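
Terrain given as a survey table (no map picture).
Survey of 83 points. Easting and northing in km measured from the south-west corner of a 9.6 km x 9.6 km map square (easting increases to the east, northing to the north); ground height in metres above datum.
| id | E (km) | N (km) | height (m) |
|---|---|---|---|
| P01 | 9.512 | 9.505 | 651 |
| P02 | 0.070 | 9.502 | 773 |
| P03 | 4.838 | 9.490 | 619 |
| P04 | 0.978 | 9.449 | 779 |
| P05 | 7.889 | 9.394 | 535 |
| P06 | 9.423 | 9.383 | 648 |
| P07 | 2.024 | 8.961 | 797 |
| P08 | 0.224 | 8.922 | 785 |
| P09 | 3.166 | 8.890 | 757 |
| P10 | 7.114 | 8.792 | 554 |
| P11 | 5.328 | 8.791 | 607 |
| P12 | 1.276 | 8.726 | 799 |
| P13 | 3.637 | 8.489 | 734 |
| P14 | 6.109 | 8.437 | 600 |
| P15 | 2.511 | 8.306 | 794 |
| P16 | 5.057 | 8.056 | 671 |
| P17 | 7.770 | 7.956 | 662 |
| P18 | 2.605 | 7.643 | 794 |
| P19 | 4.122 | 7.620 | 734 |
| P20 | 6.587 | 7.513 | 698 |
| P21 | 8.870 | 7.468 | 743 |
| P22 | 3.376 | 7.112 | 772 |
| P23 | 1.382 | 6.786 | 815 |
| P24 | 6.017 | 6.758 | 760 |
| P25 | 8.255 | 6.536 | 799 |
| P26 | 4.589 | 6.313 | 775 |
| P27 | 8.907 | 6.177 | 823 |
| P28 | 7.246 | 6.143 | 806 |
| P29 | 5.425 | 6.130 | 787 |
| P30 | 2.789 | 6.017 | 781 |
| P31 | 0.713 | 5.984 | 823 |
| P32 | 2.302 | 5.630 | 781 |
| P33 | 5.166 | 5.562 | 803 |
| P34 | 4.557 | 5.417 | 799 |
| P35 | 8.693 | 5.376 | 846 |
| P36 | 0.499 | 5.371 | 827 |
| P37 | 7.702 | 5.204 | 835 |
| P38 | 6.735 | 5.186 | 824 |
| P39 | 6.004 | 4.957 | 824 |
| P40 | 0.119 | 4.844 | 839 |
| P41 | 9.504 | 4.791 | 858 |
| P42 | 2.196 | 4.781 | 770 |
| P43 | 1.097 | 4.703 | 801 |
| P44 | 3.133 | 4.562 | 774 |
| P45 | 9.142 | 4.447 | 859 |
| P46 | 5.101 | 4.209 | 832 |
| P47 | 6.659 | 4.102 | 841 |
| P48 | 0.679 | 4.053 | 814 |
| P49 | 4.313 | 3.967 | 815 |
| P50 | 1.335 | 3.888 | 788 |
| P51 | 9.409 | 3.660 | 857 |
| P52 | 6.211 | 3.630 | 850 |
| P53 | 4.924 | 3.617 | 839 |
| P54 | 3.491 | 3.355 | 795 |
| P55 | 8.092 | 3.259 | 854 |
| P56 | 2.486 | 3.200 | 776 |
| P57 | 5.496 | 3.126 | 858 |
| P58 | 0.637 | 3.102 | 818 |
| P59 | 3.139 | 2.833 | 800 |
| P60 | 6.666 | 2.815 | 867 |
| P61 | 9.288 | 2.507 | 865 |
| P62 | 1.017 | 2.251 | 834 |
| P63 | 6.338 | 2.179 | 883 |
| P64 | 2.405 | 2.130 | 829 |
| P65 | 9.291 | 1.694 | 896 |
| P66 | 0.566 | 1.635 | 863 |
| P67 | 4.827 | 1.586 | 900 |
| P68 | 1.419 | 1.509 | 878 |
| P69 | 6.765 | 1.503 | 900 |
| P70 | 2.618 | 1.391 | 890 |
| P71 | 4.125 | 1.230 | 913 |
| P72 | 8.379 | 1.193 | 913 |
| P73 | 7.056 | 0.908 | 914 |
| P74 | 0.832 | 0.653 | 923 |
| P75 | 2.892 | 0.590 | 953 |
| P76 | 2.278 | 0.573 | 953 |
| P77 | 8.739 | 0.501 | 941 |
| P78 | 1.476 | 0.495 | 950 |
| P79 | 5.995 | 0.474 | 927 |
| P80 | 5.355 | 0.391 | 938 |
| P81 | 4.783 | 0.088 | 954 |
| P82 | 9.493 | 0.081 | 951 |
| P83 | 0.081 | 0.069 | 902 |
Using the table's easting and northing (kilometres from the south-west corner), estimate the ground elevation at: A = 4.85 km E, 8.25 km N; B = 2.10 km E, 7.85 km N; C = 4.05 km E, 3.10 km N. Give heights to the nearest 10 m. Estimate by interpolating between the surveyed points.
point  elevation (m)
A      670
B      810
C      820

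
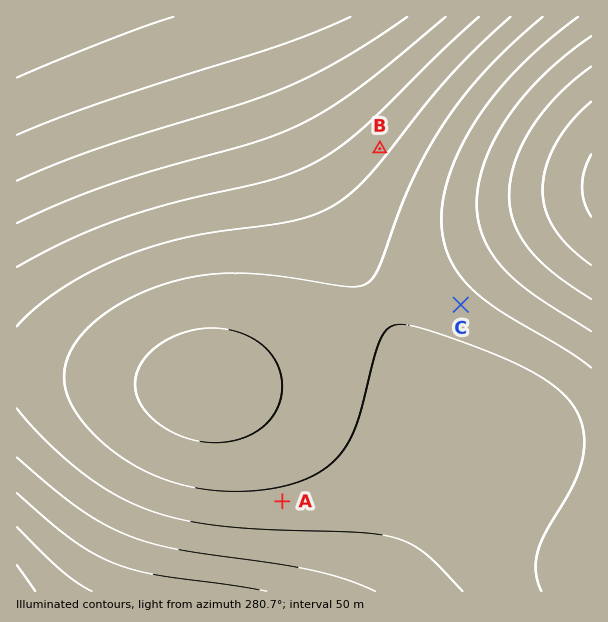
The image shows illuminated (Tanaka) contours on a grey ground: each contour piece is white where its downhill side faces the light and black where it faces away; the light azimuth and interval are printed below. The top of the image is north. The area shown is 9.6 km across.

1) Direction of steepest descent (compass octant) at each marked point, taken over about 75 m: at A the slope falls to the S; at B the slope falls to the NW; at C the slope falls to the SW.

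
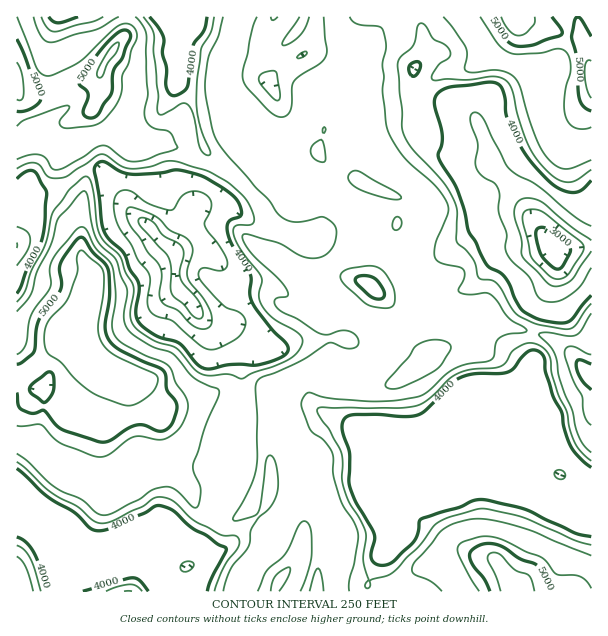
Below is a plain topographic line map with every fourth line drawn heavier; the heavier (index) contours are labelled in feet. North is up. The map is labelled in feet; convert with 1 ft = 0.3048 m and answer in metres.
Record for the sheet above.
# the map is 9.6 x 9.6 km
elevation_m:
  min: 900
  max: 1650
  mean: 1330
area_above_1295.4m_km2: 58.4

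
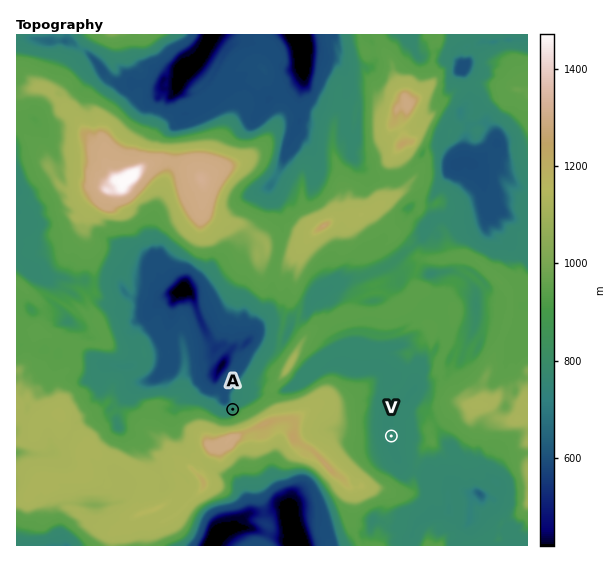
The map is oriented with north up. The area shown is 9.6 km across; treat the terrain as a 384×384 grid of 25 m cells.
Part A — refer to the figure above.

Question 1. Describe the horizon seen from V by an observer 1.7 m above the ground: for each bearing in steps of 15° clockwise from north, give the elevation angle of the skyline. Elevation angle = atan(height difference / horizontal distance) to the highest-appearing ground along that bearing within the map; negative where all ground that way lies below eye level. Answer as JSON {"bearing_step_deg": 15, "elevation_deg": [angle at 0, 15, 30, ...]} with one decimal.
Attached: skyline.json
{"bearing_step_deg": 15, "elevation_deg": [4.7, 4.6, 5.6, 7.8, 10.1, 13.6, 13.6, 12.8, 7.3, 1.9, 2.2, 9.3, 11.6, 18.5, 20.9, 21.0, 20.3, 18.8, 17.2, 17.6, 16.5, 13.1, 10.1, 5.0]}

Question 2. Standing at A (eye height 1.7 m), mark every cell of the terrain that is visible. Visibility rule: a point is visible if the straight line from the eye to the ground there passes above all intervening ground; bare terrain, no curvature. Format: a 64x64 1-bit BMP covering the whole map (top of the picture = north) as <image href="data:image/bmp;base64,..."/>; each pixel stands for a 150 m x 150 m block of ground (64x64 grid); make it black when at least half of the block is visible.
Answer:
<image width="64" height="64" href="data:image/bmp;base64,Qk0+AgAAAAAAAD4AAAAoAAAAQAAAAEAAAAABAAEAAAAAAAACAAATCwAAEwsAAAIAAAAAAAAA////AAAAAAAAAAAAAAAAAAAAAAAAAAAAAAAAAAAAAAAAAAAAAAAAAAAAAAAAAAAAAAAAAAAAAAAAAAAAAAAAAAAAAAAAAAAAAAAAAAAAAAAAAAAAAAAAAAAAAAAAAAAAAAAAAAAAAAAAAAAAAAAAAAAAAAAAAAAAAAAAIAAAAAAAAAHAAAAAAAAAAPAAAAAAAAAB0AAAAAAAAD8aAAAAAAAABg4AAAAAAAAEDwAAAAABgAQHQAAAAACAhAFAAAAAAPyEAAAAAAAA/IYAAAAAAAAMhgCAAAAAABgGAYAAAAAAHA6BgAAAAAAeH+HAAAAAAD/t9+AAAAAAf+H/wAAAAAB7wf8AAAAAAD/h/AAAAAAAP//wAAAAAAH//8JyAAAAAD//x3gAAAAAP/+FCAAAAAAf/4AEAAAAAN/8fAHAAAAA//sYAjAAAAD/0wAACAAAAD8EgAAAAAAAbwCAAAAAAAAP4AAAAAAAABeAQAAAAAAAA4AAAAAAAAABQCAAAAAAAAAgAAAAAAAAAAAAAAAAAAAAAAAAAAAAAAAAAAAAAAAAAAAAAAAAAAAAAAAAAAAAAAAAAAAAAAAAAAAAAAAAAAAAAAAAAAAAAAAAAAAAAAAAAAAAAAAAAAAAAAAAAAAAAAAAAAAAAAAAAAAAAAAAAAAAAAAAAAAAAAAAAAAAAAAAAAAAAAAAAA=="/>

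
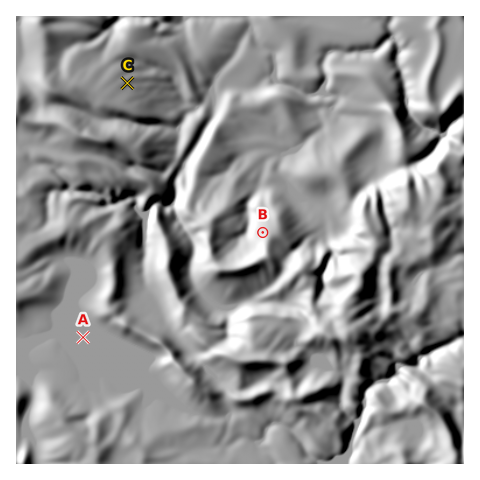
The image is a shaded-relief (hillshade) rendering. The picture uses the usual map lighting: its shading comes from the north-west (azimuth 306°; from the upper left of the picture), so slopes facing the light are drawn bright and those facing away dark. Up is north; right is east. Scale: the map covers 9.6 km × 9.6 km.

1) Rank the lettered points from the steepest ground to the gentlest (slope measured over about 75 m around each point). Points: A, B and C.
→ B C A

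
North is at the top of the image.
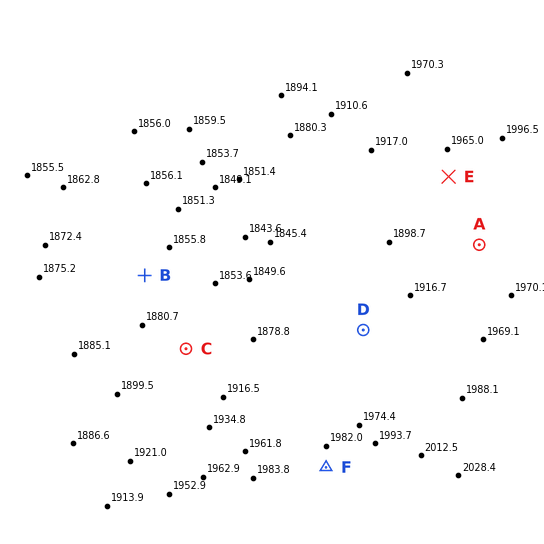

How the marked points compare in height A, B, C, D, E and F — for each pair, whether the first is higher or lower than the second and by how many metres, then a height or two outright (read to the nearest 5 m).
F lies higher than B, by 135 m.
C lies lower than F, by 115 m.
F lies higher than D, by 95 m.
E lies higher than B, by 90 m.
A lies higher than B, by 90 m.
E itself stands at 1955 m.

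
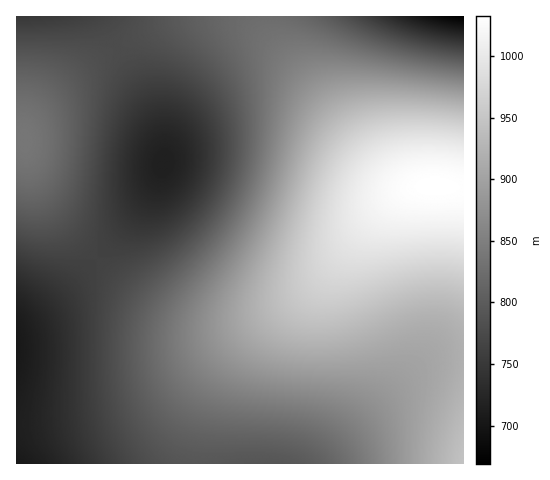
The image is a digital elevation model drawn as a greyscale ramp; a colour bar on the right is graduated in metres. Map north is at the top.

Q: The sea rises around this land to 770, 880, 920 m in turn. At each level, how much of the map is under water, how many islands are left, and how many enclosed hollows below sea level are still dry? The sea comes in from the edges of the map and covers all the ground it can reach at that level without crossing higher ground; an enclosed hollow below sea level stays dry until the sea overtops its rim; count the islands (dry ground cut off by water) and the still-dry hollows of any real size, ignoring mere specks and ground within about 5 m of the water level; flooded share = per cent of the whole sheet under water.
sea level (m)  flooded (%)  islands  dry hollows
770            21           0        0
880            66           0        0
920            78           0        0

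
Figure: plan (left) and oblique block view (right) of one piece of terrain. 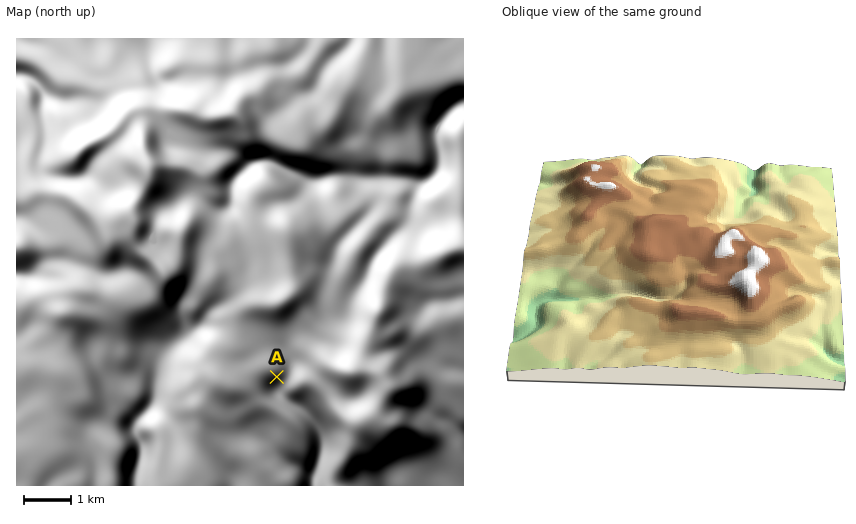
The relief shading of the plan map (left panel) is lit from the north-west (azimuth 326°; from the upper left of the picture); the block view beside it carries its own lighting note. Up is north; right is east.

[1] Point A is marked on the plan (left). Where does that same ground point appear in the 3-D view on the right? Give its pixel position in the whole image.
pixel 660 194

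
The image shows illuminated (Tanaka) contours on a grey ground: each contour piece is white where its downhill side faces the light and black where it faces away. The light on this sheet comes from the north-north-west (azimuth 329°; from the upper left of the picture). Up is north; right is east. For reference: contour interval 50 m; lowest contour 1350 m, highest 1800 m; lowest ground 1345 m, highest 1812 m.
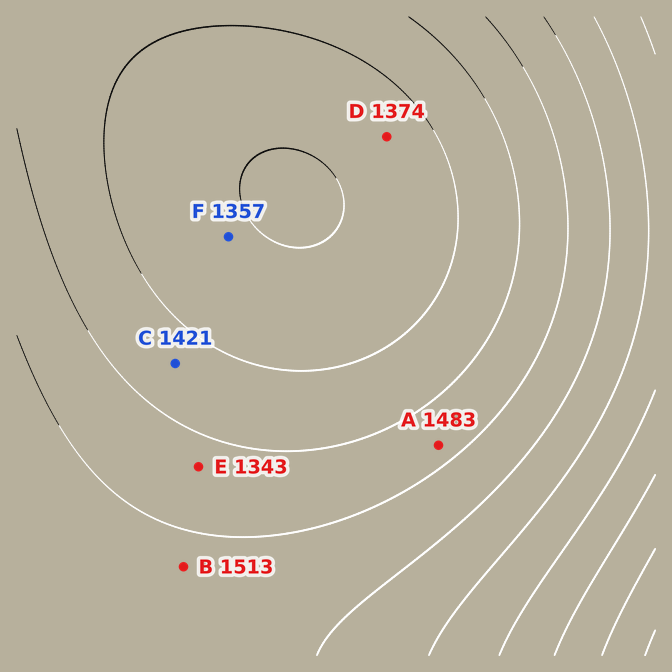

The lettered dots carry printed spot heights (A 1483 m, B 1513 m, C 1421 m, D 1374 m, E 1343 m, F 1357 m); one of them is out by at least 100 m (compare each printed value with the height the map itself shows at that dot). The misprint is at E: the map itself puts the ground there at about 1468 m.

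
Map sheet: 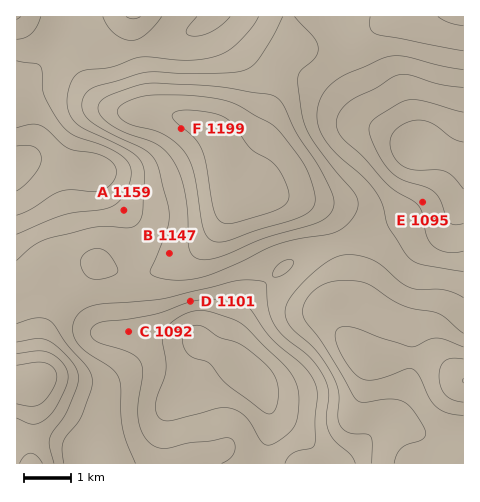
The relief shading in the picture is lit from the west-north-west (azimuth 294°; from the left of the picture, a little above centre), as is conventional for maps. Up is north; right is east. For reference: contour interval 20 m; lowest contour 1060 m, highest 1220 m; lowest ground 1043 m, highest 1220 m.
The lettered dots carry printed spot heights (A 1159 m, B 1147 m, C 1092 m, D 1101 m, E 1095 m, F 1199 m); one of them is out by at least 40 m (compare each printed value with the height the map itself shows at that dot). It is A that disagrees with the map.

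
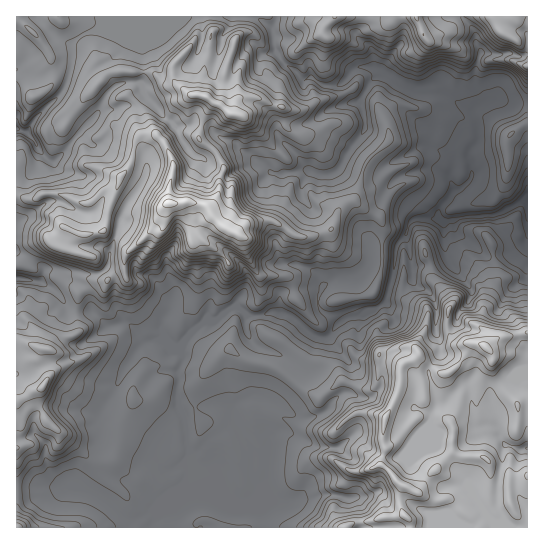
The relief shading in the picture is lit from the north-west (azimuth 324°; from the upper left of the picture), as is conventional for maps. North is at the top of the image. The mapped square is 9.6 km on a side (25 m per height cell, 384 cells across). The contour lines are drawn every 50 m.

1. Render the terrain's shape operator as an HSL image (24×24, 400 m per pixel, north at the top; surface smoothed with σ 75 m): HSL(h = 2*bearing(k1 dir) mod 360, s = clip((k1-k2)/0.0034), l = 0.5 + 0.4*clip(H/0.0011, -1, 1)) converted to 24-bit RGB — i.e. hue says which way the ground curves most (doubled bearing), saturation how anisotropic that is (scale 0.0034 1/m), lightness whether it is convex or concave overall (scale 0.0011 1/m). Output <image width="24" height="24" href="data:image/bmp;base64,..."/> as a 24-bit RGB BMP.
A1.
<image width="24" height="24" href="data:image/bmp;base64,Qk32BgAAAAAAADYAAAAoAAAAGAAAABgAAAABABgAAAAAAMAGAAATCwAAEwsAAAAAAAAAAAAA8avTWTvKsW7MtnO2klqOg4hwdn2AcoOGepmCbXGck2qXeWyLX4uTN5SykszltLbyolvu5E7RvO1pZTdUdoVsc5SCf1l9a7RVtaw4ZWVScnNee11UjYBoiZJ+dn5/e398fX94f3t6g4F8e31/gWNoP11KoLAeNy4LHygLmVwW9I5yW7HKYZilf2Z7S1GVv4lnqLdDZXJESF1CgY5rgZZ1b4p9fnaEeYR8gH19fnp+hoh/d3Z/eGKQo1yZbzZjwbT/2sH4v//paSh21oShS2iBalpVLsyil7LW17fjvB3QTrl+S7CooH+OcXODcXl9fop9hm9ueH99fYqAeHd/XXB/VGOvhv8/ZRAdrIsy6KtFQmljXodJ12GkfLDbeDbCeYQXlSwnhfHaxtTwSTh7kHJ9j3x5a3p1bXyGnnmCeY2KgHF/gHp2aH96NDeP4NT3GM3oIipH8OumYlaaVF92xdGDQGREcjNs14vQsleFZ+snQyQiUHRsXGKDrImEe5CHTl5+i5xxgXVub3yCfoOOgmJ/cU8+DE0O73WqMm7v+s/OSGWBTpqUsZRydmeFWFF0jsJyo1rL9MXDRXZ5ZIiHQWNxu66Qo3yqTUCRsJSHbn1te31mbWNUg1ZkcsO+0ofTIMCZkxs158U5Wmq2p0x0XpNDg1lcSpFfbpNiYHdJ6709lmHOT6aYR3RlUJdlgZhwRz+Eso6YpHWRcoCnjqfLd7G/Y2yKXrWnmzWDviuWYNSs3pSXIrbW7ZHOWi1lt+N9PnFjgJnMzN/tzRyrGr/xt3bOUICBhX5jdEtgZZuTupnBcce1hy1AecykZL+/aSotXrvTGrfnobbp9dbiRRR3w1zWzczz7sTpYESVlrlOhWxKw1ma3C3GcHMvg1ZGWIB4p3yCP3pGOnZAzCmIbuBvlj04bw4JI9hQNWwfJqBMWFITY1If0QChAP8Gv+yeSmvIr4Tru29mnGqtrDI3aR08qIc0kMJNRHtqUmF1q3hfkI01EEob47pLHxV3wfHOqB3PqX3lUuIJBjpBY820fwDf8P/MAI96KKhDd5BOmJYAcRcdjJ9QsCeq33Pv1/vQTh5zSh42r8FI1hoxDjxD2fu7Sa3ntKBTKVElb3I30Kd0ADiGpZ4ccPVjubQhixo90o+AI4N97VbEXRwVLeAnz/zgABNq/1ZAVK82WQ+dyKhkQ/OF4QA4E9kTMCAMd0IcgodOX8WGRoSNAHO/0R+nwvqaNRhCVbJht8o9ZzhaKxfC2NjzgprU8DN2AZeZ86Hv+NPdACgz8efNwRm51fbkTSnNLh/M0+H4n5voXbGZTTlbuOk+AZy07qaqWTaRsUHQu+u0PEmDDSYVkdFPw41sZ0kz60IgGi499srIGyLfQ62bqerVpuLMt373o87wSTZTwltWy0OCR7CzxtmZCV48Qy0Li58UTIsBUFgA40TmkZrzY9X/eYTgsXzY5ZiUCCkwi9XQzun9mqnu35OzjLg3IRQivopqNCyHhLjE36nUrHG2wlR2Q3d+ZpmwJKWjupTV6JLECFQQP4AyRGwwfCYnR5ov66vfekLUFDQ2+/+vFyEw7eBXujZ+RiJXhYQiWGciPUQWeFI2yJNmSlyy4ctyUUyVfVStO3d2yU17iy/jfq3RZg0TKIRdlsRsRi0x4ohqIUhY0P+TTgorp/eZQBElY002a9ynlTZ6m8yeEEdI5rDDxrFDPNNycUeJepRzSkd9x1dS2zBIMwAO6MjSS9BrMXWHU1udo6LW0vnvQgQ82/aYMAMKu4w4WtuSRRl6edOyvIXEZ7e9DC488fLUck+XZlN4doeIRVB4hM7T8LDxA2f/BF4t5aS2IGRESoIzY8A/UQkPvS0+hmsomN331u31rCXeq9z3iXj1E486ybUtQRGg1OKzjUXRdIy/fHKMYHiDPYE/jpUvZq3byGbqG3uD7snWEoh2qpUtai16neTX0ej6oiuyl85mlGvRuL5dGSpb8R4A4zzxDNyusWhCRiYRa2cvglVMdYFWWGBJuDwZYXxftK9pJ0ttrbuApILogpbpMVzZ6cqSfnU0xT03q9VbKHB/oxAtOAkR5OqtDC4UX0QZRhMc0p1yNU4igXUxEN/Uzh3Purr7fEldhNSKOjtve61ugW9SalhEMFw62d0870voD5DJ9teqHoouRBWH527R6N+oVIjJaR14KcJg1z3U1Nr3qPPfGAQ2rVcgAOYsbNuknSh+cb6RXYJwf3p4f39/fn9/OWVNWZscnf8B/30LvRWGSCyFU7em7s26gh7RV3Hi4snkNc7/U8lTx3CUSQGB2PPkmj+x"/>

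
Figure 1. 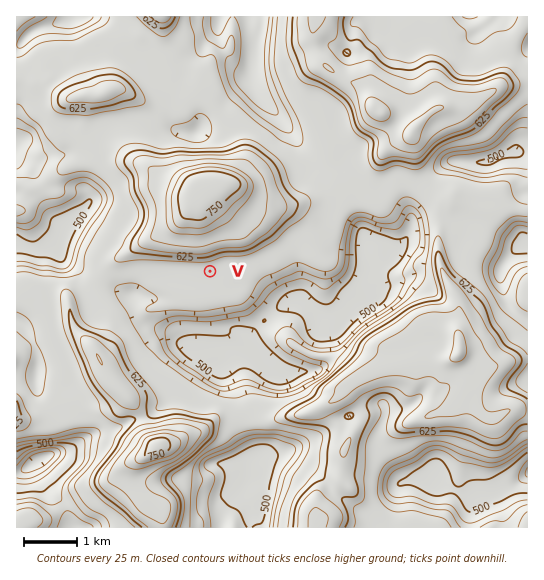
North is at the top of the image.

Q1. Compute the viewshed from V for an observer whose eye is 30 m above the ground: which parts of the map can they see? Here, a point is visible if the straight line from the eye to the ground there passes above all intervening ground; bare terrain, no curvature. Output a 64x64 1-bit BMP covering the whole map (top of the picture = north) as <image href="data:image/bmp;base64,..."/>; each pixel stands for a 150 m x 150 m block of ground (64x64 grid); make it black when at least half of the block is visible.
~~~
<image width="64" height="64" href="data:image/bmp;base64,Qk0+AgAAAAAAAD4AAAAoAAAAQAAAAEAAAAABAAEAAAAAAAACAAATCwAAEwsAAAIAAAAAAAAA////AAAAAAAAAAAA+AAAAAAAAAB4AAAAAAAAAH8AAAAAAAAAfwAAAAAAAAA+AAAAAAAAABwAAAAAAAAAAAAAAAAAAAAAAAAAAAgAAAAAAAAABgAAAAAAAAACcAAAAAAAAAP8AAAAAAAAAf+AAAAAAAAA//+AAAAAAAD///gAAAAAAf///gAAAAAD////AAAAAAf///8AAAAAD/+//8AAAAAf/gAD4AAAAB/4AAHwAAAAP+AAB/gCAAA/4AB/+AMAAH/AAHD+AwAA/4AAIH8CAAH/AAAAf8AAAf4AAAA/4AAB/+IAAB/+AAP8P/AAD/4AA/g/+AAH/gDzfP/8AgD8AHA///wGAHwAAB///44AOAAAB////gA4AAAB///+ABgAAAAAeP8AGAAAAAAAHwAYAAAABwAPABgAAAABgAGAGAAAAAAAAIwf8AAAAAAAPD5wAAAAAAAOPgAAAAAAAAP+AAAAAAAAAPAAAAAAAAAAYAAAAAAAAAAgAAAAAAAAAAAAAAAAAAAAAAAAAAAAAAAAAAAAAAAAAAAAAAAAAAAAAAAAAAAAAAAAAAAAAAAAAAAAAAAAAAAAAAAAAAAAAAAAAAAAAAAAAAAAAAAAAAAAAAAAAAAAAAAAAAAAAAAAAAAAAAAAAAAAAAAAAAAAAAAAAAAAAAAAAAAAAAAAAAAAAAAAAAAAAAAAAA=="/>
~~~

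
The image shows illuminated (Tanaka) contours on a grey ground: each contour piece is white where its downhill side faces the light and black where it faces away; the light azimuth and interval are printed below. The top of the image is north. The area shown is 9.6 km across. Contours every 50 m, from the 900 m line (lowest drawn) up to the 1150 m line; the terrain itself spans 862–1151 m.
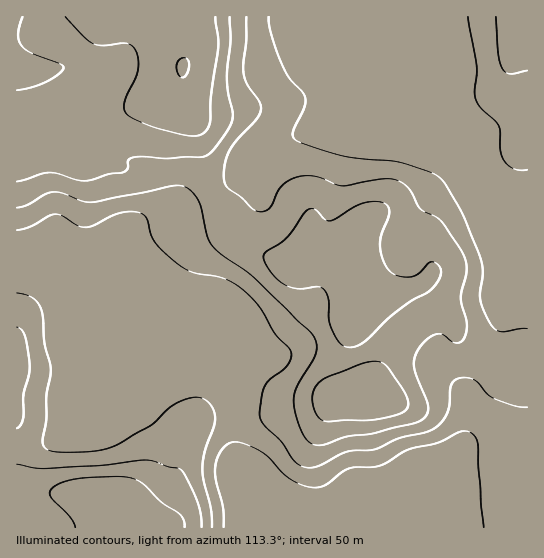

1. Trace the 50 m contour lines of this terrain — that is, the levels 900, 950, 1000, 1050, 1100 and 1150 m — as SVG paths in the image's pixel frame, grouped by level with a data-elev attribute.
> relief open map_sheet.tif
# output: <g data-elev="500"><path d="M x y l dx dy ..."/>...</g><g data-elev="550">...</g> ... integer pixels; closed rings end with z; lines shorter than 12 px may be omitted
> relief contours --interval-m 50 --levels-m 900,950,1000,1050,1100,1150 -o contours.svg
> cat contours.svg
<g data-elev="900"><path d="M224 527l-1-20-7-26-1-12 5-16 5-7 5-3 11 0 16 6 10 7 15 17 9 7 14 6 12 2 9-3 22-16 33-4 26-15 30-7 21-11 7-1 8 3 5 9 3 60 3 24"/></g><g data-elev="950"><path d="M212 527l-1-18-7-28-2-14 2-14 10-26 1-10-4-11-8-7-10-2-16 6-9 6-18 17-30 17-13 6-16 2-28 1-12-1-7-4-1-8 3-20 1-25 4-24-6-27-3-29-3-9-5-6-7-4-10-2"/><path d="M527 329l-26 3-6-3-5-6-7-13-3-11 3-28-3-14-19-46-15-26-7-8-9-5-28-9-59-7-37-11-12-6-1-8 11-22 1-11-3-7-13-14-7-12-11-30-2-18"/><path d="M17 230l13-3 24-13 7 1 16 10 9 2 8-2 24-11 11-2 9 0 5 3 3 3 5 17 5 8 23 22 15 8 31 6 18 11 15 15 16 28 17 18 0 7-4 7-17 14-5 7-3 9-2 20 4 10 17 16 12 18 10 8 7 1 7-1 29-15 28-2 25-12 24-5 10-4 7-6 6-8 3-9 2-20 3-5 5-3 8 0 7 2 13 14 9 5 19 7 12 1"/><path d="M468 17l9 49-2 25 1 10 5 7 14 13 4 5 2 25 4 11 9 7 7 1 6 0"/></g><g data-elev="1000"><path d="M202 527l-1-13-4-15-12-25-7-6-9-1-15-6-8-1-44 5-56 3-12 0-17-4"/><path d="M17 428l4-3 2-7 0-23 7-28-5-30-3-7-5-3"/><path d="M17 208l10-3 18-11 8-2 9 1 20 8 9 1 80-16 8-1 7 2 7 6 6 9 8 35 7 10 8 8 32 23 56 53 5 7 2 8-2 9-17 30-4 13 0 11 3 12 5 12 6 8 6 4 9 0 22-8 29-4 40-10 9-4 5-6 0-7-13-35 0-13 7-14 12-9 8-1 9 7 6 2 4-1 4-5 2-14-6-25 6-28-3-15-22-33-6-5-15-8-12-21-6-5-8-3-14-1-39 7-27-10-17 1-8 3-7 5-5 6-8 16-8 5-9-3-12-12-14-10-3-5 0-8 4-20 8-13 20-22 5-9-1-8-13-17-3-11-1-11 3-24 0-22"/><path d="M496 17l2 36 4 16 4 4 4 1 17-3"/></g><g data-elev="1050"><path d="M185 527l-1-6-3-6-20-13-19-19-11-5-14-2-44 3-13 4-8 6-2 4 1 4 19 20 5 10"/><path d="M323 421l46-1 21-3 9-3 7-4 2-4 0-5-5-11-17-25-8-3-12 0-39 15-10 8-4 9 0 10 4 11z"/><path d="M348 347l7 0 8-5 32-30 16-11 18-10 8-8 4-8 0-5-2-4-6-4-4 1-11 11-7 3-13-1-9-6-7-12-2-13 1-10 7-17 1-8-2-5-6-3-10 0-10 2-31 17-5-2-10-9-6-1-6 5-17 24-20 13-2 4 1 7 5 9 7 8 8 6 13 4 20-2 6 3 4 9 1 19 3 11 7 14 4 3z"/><path d="M17 182l25-8 8-1 8 1 20 6 11 0 20-6 16-2 3-5 0-6 6-4 11 0 21 1 33-1 10-3 17-21 7-15-6-37 4-40-1-24"/></g><g data-elev="1100"><path d="M17 90l15-3 14-5 13-8 5-7-5-4-28-10-9-7-3-5-1-7 5-17"/><path d="M65 17l19 20 9 6 10 3 23-3 5 2 4 5 3 8 0 11-2 9-12 24 0 8 3 5 8 4 19 8 27 7 13 2 5-1 6-3 5-10 1-27 7-49-3-29"/></g><g data-elev="1150"><path d="M180 77l5 0 4-8 0-8-4-3-6 2-2 4 0 7z"/></g>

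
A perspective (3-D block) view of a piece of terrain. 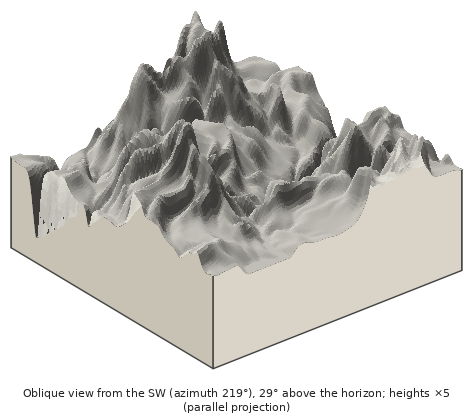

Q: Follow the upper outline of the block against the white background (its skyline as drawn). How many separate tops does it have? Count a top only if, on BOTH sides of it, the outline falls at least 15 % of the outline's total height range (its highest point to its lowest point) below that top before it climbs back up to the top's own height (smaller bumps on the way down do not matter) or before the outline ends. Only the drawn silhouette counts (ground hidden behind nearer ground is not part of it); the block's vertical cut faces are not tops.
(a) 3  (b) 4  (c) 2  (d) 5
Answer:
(c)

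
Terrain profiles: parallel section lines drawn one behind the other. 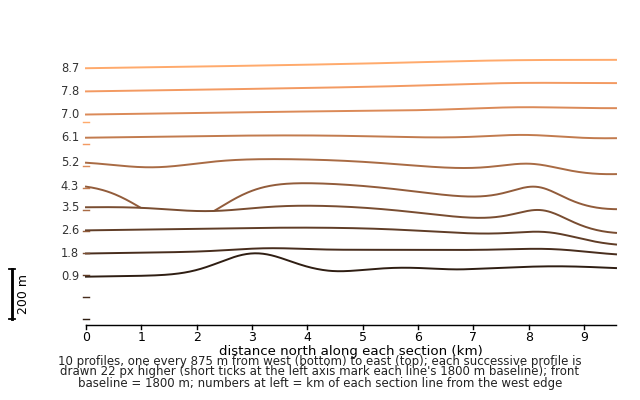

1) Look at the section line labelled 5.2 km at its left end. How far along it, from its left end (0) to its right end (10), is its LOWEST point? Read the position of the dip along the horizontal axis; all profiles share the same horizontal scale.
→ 10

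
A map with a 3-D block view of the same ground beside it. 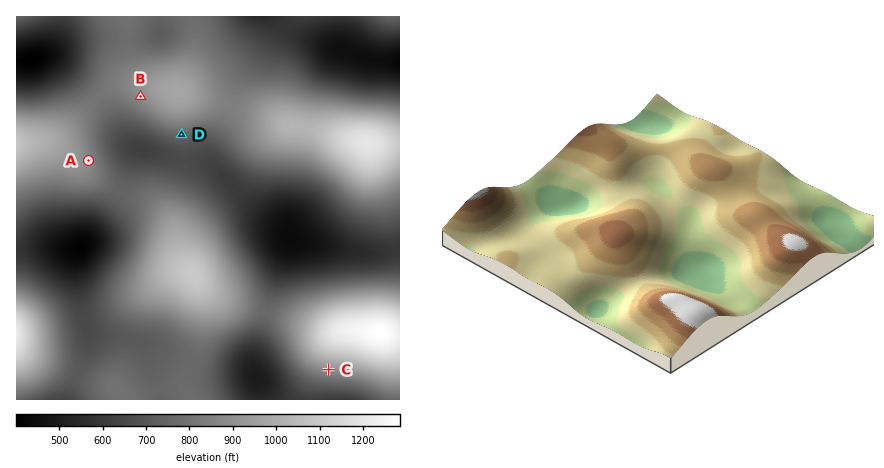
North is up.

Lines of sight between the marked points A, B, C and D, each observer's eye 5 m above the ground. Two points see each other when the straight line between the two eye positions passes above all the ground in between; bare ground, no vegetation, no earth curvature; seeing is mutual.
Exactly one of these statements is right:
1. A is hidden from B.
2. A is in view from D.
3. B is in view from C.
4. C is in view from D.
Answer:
2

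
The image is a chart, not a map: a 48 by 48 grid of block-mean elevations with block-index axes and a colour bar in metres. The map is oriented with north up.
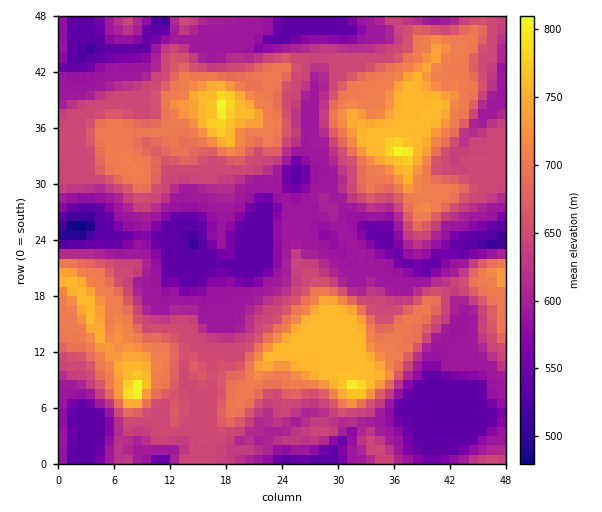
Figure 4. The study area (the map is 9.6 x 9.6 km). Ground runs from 480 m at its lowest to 815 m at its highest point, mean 635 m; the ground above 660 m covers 29.9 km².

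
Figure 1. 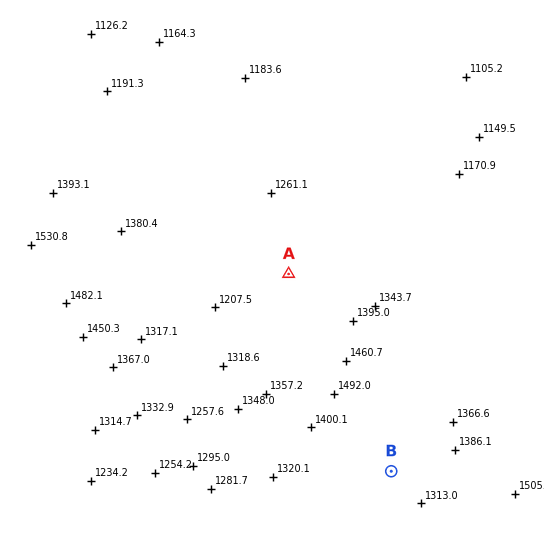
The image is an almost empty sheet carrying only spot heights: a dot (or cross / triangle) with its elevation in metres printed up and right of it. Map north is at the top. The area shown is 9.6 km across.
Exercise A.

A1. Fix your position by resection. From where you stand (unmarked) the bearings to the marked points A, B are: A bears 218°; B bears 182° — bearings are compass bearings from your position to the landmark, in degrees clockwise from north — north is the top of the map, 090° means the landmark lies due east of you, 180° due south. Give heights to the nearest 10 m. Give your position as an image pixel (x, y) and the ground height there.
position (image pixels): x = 403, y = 127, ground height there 1190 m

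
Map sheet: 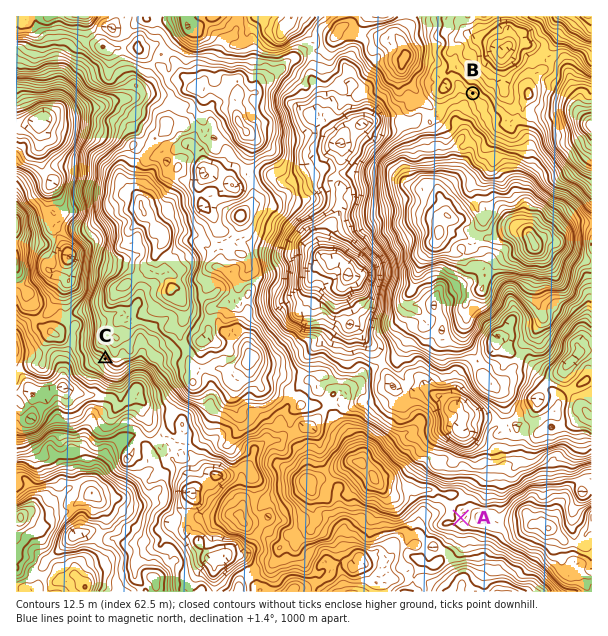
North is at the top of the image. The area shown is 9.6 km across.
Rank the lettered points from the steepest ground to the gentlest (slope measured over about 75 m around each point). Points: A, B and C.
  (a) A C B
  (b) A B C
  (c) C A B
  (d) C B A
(d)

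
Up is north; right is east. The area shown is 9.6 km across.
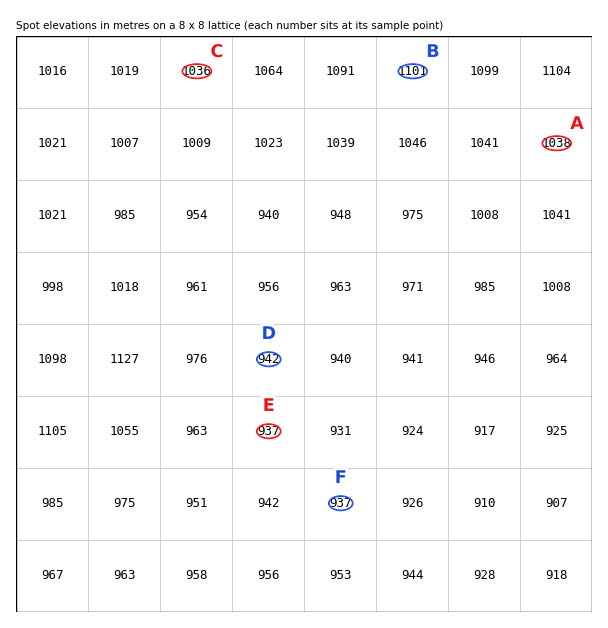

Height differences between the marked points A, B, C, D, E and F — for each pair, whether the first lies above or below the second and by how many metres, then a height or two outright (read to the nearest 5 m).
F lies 165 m below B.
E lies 165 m below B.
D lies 160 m below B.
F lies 105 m below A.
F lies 100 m below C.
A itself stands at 1040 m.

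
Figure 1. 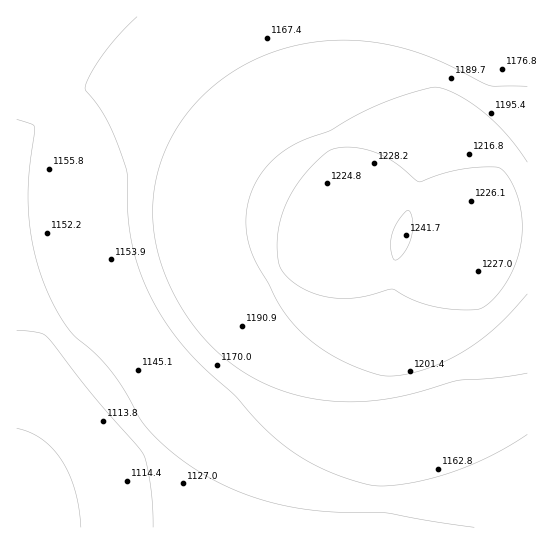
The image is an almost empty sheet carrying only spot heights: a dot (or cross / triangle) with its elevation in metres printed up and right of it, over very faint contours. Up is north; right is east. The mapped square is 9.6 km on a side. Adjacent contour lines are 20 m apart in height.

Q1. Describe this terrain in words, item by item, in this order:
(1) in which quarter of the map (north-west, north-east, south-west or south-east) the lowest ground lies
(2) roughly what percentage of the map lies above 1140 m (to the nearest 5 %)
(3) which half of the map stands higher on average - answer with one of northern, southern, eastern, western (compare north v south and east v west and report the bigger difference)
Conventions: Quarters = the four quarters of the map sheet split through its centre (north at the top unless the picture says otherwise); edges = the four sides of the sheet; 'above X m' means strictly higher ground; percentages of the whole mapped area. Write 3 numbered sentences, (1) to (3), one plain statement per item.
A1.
(1) Look to the south-west quarter for the lowest ground.
(2) About 85 % of the map lies above 1140 m.
(3) Taken as a whole, the eastern half is higher than the western.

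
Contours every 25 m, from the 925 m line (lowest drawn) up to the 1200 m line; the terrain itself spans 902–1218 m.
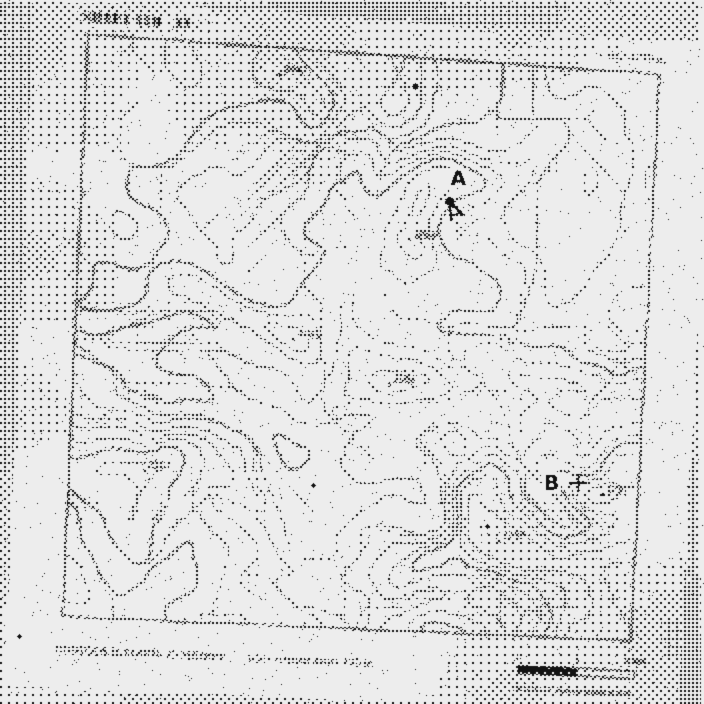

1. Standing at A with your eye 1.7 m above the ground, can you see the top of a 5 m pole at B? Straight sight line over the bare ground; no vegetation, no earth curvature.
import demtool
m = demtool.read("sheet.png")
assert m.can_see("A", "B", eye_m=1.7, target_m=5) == True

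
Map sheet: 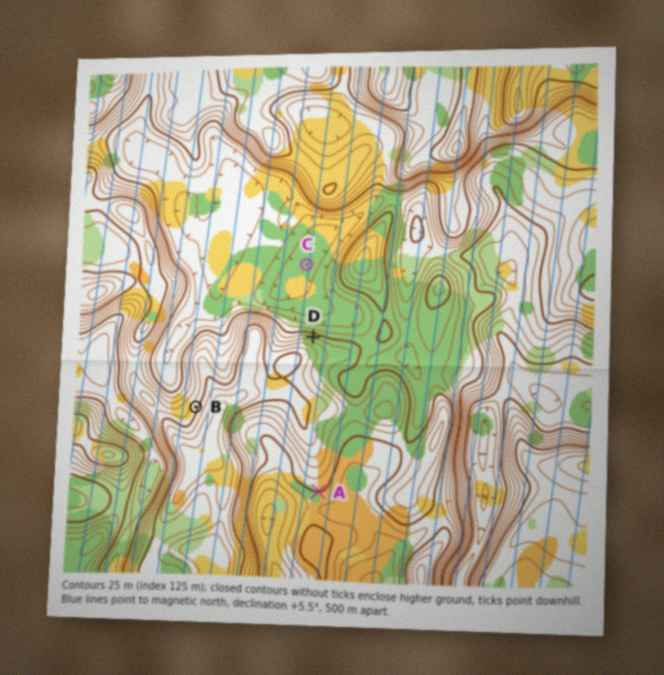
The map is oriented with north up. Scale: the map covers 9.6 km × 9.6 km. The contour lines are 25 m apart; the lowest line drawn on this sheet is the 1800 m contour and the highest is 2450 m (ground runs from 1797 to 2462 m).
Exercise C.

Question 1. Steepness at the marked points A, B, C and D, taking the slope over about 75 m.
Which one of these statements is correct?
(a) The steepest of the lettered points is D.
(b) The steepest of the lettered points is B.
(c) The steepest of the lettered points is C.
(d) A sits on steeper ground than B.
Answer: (a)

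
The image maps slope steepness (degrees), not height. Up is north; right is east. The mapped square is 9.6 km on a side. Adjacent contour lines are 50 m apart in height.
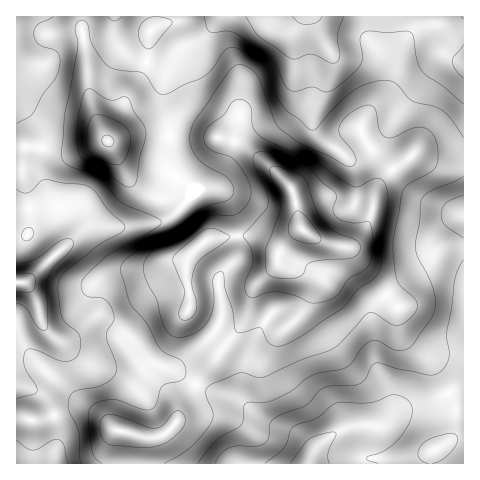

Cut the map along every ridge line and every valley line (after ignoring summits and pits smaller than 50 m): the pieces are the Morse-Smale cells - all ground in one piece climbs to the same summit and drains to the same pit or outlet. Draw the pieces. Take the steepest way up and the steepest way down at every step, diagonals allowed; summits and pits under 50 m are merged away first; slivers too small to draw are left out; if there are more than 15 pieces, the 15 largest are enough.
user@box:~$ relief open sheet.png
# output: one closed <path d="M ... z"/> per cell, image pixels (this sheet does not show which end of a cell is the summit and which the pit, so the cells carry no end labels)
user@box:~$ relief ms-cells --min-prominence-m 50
<path d="M178 135l-9 1-1 32 5 8 17 11 0 9-7 10 16 17 6 9 2 8 41-5 32 11 12-10-14 17-2 13-21 20-13 39-46 59 8 5 37 12 22 19 38 17 11 12-3 15 154 0 1-296-25-3-22-10-5 0-23 17-8 9-7 14-1 13-7 20-12 17-11 2-22-6-20-13-10-40-25-25-21-16-8-5-17-5z"/><path d="M413 16l-256 0-1 8-7 10-2 27 14 3 16-9-10 19-4 17 1 14 5 15 0 14 51 3 22 7 24 19 25 25 9 36 5 8 16 9 28 6 9-6 9-16 6-17 1-13 11-23-1-6-17-22-7-15 6-13 20-22 7-13 8-33 12-20z"/><path d="M36 147l-20 0 0 134 9 2 7 9 12 35 8 9 11 4 12-6 17-15 13 0 22 17 21 24 26 11 21 14 47-60 13-39 21-20 2-13 10-12-8 5-4 0-14-7-14-4-41 5-2-8-6-9-17-17-9 10-14 6-33 5-36 0-7 4-15 14 4-10-1-7-7-15-13-16-8-15-5-15 2-19z"/><path d="M21 282l-5 1 1 103 9 1 13 6 11 12 4 11 19-7 12 0 16 7 15 14 27 7 18-1 13-10 10-23 12-18-2-1-20-13-26-11-21-24-25-18-10 1-25 20-6 1-6-2-9-8-4-8-3-13-7-17z"/><path d="M463 16l-49 1-1 11-12 20-8 33-7 13-20 22-6 13 7 15 17 22 1 6-3 8 7-8 23-17 5 0 27 11 20 1z"/><path d="M196 385l-12 18-8 20-12 12-6 2-15 0-25-6-5 16 0 16 195 1 2-2 2-13-11-12-38-17-22-19-37-12z"/><path d="M108 141l-37 10-31-3-2 16 1 9 12 24 16 21 5 14-2 10 13-11 12-5 31 1 33-5 14-6 10-10-10-7-16-1-21-12-10-12z"/><path d="M83 37l-19 6-18 20-5 2-25-1 0 38 21 22 5 13 0 11 29 3 36-11-8-15-8-23z"/><path d="M113 21l-1 6-6 5-22 6 7 64 8 23 9 16 19-44 14-20 6-14-18-7-7-6-8-15z"/><path d="M159 134l-23 0-28 7 18 33 10 12 21 12 16 1 10 6 7-9 0-9-21-15 0-36z"/><path d="M85 409l-12 0-19 7 4 19-4 29 59-1 1-23 5-9-7-3-15-14z"/><path d="M174 57l-13 7-14-2-6 15-18 27-14 30 0 7 27-7 33 0 0-14-5-15-1-14 2-14z"/><path d="M82 16l-65 0-1 47 15 3 10-1 5-2 18-20 19-6z"/><path d="M155 16l-72 0-1 19 3 2 19-3 8-7 1-6 1 14 8 15 14 9 10 3 3-28 7-10z"/><path d="M54 416l-12 4-26-1 1 45 36-1 5-28z"/>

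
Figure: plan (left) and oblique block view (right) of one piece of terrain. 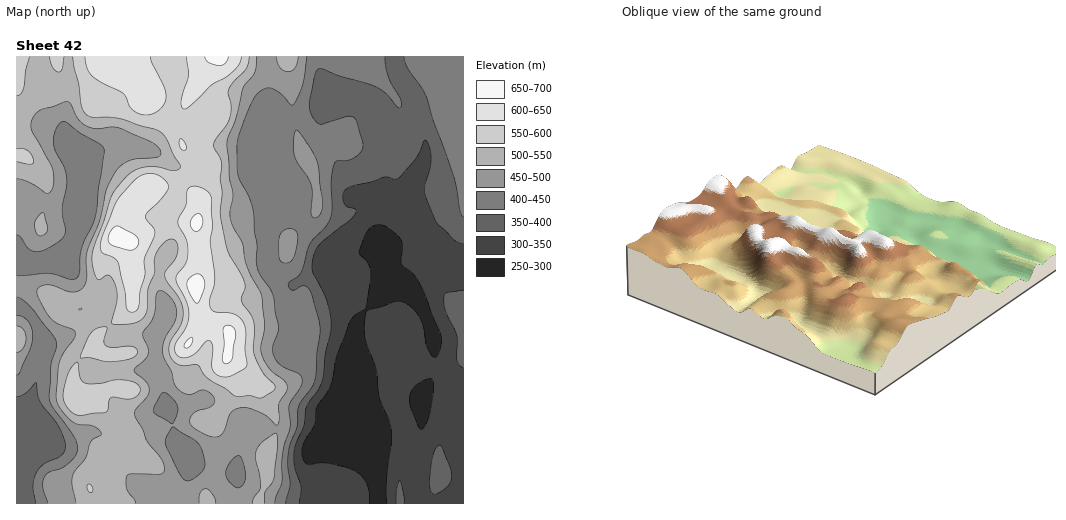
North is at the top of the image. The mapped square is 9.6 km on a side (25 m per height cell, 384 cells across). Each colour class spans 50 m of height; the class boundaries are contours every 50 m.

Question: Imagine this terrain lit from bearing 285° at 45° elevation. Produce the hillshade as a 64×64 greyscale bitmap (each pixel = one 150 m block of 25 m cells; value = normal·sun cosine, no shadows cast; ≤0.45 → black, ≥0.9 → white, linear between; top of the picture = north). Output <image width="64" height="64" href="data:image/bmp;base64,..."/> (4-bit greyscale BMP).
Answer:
<image width="64" height="64" href="data:image/bmp;base64,Qk12CAAAAAAAAHYAAAAoAAAAQAAAAEAAAAABAAQAAAAAAAAIAAATCwAAEwsAABAAAAAAAAAAAAAAABEREQAiIiIAMzMzAERERABVVVUAZmZmAHd3dwCIiIgAmZmZAKqqqgC7u7sAzMzMAN3d3QDu7u4A////AKrMuavLmHd3d3eIiKy4Znm8pTM0V4mZmHZovbd5qXeIq8y5m8uYd3d3iIiIq7hmebynMzRXiZmYdmi9p3qph3ir3bmry5d3d3eIiIiruHeJrLhCI0eJmZh2aL2nerqHd6vduqzLl3eId4iHZ5u5d4mrylISR5mZmId5zad6u4d3q83KvMuYeIiIh3ZWirqHiazKUQFHmZmYh3nNp3rLl3eavMu83Kh4iZmHVFeKuoeJrMlAAUeZmYiIic23esuXeJmru8zduYiaqYZUV5q6l3is2jAAN5mZiIiJvbd5u5d4mZmrzN3KiJqYdlVomrqXeKzbUAAmiZmYiIm8uHm7l3iZmZvMzMqZqodmVniaqpdnm9tyAAWImZmImby4ebuXiJmZm8y7upqphmZmeZqph2eKvJUAA2iJmZmZrLh4u6iImZmrzKmZmql2d2aKqph1VomrpyACV4iZmZmruHirqYiZmavLl4mZmHZ4eJu7qXVWeaqnMQFGeImZmauoeKupiImavMuXZ4h3ZmeJrMuqllV4mpYyEkZ4iZmaqph4m6mYiJvNy5dnd3dlVnmruqqpdniYdDIRNniJmZqqiIiaqph4q97cqHZnd1Q1aKqpmqqXeIdUMhElaIiZqqmHiJqqmGec3uyph3iYYyNpqpiJqqiIh2QzIRNXiJmrqYeImqqYVovv7JiZmal0NHq6h4mZmIiYdTRCEUZ4mauph4iaqplVe97riJmaqXVFm8uHiZh3eIdlVmQRNXiZq6mHiImqmVV63uuHiZmIdmesypmrqGZnZVZ3djEleJmrqYiIiaupVWre25d4iHZlV6y5ibzJZVVDRoiGMSRomaupiIiJq6pEWt7sqIiId1RGvLhWnNt1QyNXiYdCNGiaqqmIiIiruiJIzu26mZmYdDa+2lNr24UyI1eJl0I0Z5qqmIiIiKvLESe83cuoiJmGR8/9hEnMhTETV4mXQjRXmqqYiIiIq8shJ6u7zLh3iYZXz/62WLuVIRNXiJhTNFeaupiId4iryzJIqqq8yod3dlet/9loq5UyI0Z4mFM0Vpq6mIh3iau7VWm6mZqqmYdlRYvv63iqhkMzRniYZEVWiqqZiHeJq7t3m7qYiImrqWQjat/8iJqGVERGeZhUVmaJqpmYiIq7upmsypmXZ6zLhCJZz/x2iYdlVEZ5mFRmZniZmZiIm7u6qry6mal2jNyUElnO61Roh2ZURXmXVWd3d4mZmImru6qqu6mJqpd73ZQSas3aQ1iHZlRFeZdVeId3eJmZiau6qqq7qImsuHrdlBN6zdlCR4dlVFZ5l1V4iHd4mZmZq6mZqqqYiL3ait2UE4vdymNHh1RFZniHVoiIh3iJmZq6mZmaqpiJvuqKzJUkjN3KdFeGQ0Z3dmVWiZiHeImZmrqYiZmpmJrO64rMljSLzMqFV3UzV4h2Q0aJmYh4mZmaqYiJmZiIms/rmbuWNHrNy4ZmZTRomYYxJYmZmIiZmaqpiJmph3eKz/2pmYUzWc3bhlZlRGial0EUeJiIiJmZqqmJmaqWVni+/8mYdTJHvdt1VWVVaJqXQhNoiHiImZmqqZmZu6dVV53/+5h1Q0acynVVVVVompdUI1eHd4iZmaqpmZm7qGVWi//9qHdmVpvJZERVZniamHZDRndmeJmZmqqZqaqpdVaK7/6nd3d4m8lTM0VmeJqZiGQ1d2Z4mZmaupqqqql1VnnP/6d4iImsymMjRnZ4mZmZhTRndmeIiJq6qqqqqXVWec//yHd4iKvLcyJGdniJmZqWM2iHd3iImruqq6qpdVZ4vv/Zd3d4msuEIkZmeImZqpYzaIiId3iau6qrmqqFVni9/+yXdneKu4UzRWZ4iZmalzNYiIiIiJq7maqZqYVFeK3u7bl2Z4mqhlM0V4iZmZqWM1eIiIiImruZqpmZdUV4rO7d25dniZmHZDRniJmZmpY0Z3iIiYeKy6mqiZhlRXis3d3cqHeJmIh0JGiJmZmahkVnd3eIh4rMqaqIh1RWeKvMzMy5iJqZmXMUeImZmamFVnd3d4iGeby6qoh2VFZ4q8u7u6maqpmZcxN4mZmaqXVXiId3eIdnrLqqmHVFZ4mru6qqmqvKh4lzJHiZmaqoZWiIiHd4h2acuqqYZEVniZqqqqmavMp2eGQ0eJmZqqhmeJiIh3iYZpu6qodlVniJmZmZmZq8ymZ4ZDR4iZmql2eJmIiIiJh2m7qqh2ZmeJmYiJmZmau5ZohjJGiJmaqGaJmYiIiJmHabupl3ZmZ5qod3iZiImqhnmXMSV4mZqXZ4mZiIiJmYZ6u5mWZnZoq6l2eImIiKqGeagwFHiJmpdniZmYiImZhoq6mZZmdmisuYd4iYd3iZdoulEDaImZhmeZmZiIiZl2i7qZl2d3Z6zKmImamGaJl2eacxNXiZmFV4mZmYiZmXabupiXZ4h3nMqZmZqpdnmYdniFM1eJmYVGiZmZmZmYd5u6mIZniYebypmZmql2eKmGVnZDVomZhUWImZmZmZh4q6mYh2eJmIvKmZmaqHZ5qpdVVURWeJl1NXiZmZmZh3m7qYiXd4mYi7qZmZmYZ4maqXVDNEZ5mHQ0eJmYmIdnmrqYiZiIiZiby6mZiIdniZq6h1MiNXmYdDV5mZiIdmirqYiZmIiZmJvLqZmId3iJmrqYdCIkiqljJYmZmZhlabuYiJmYiJmYm8ypiId3eImbu5h1MROKuWMliZmZl1Rqy5iImZ"/>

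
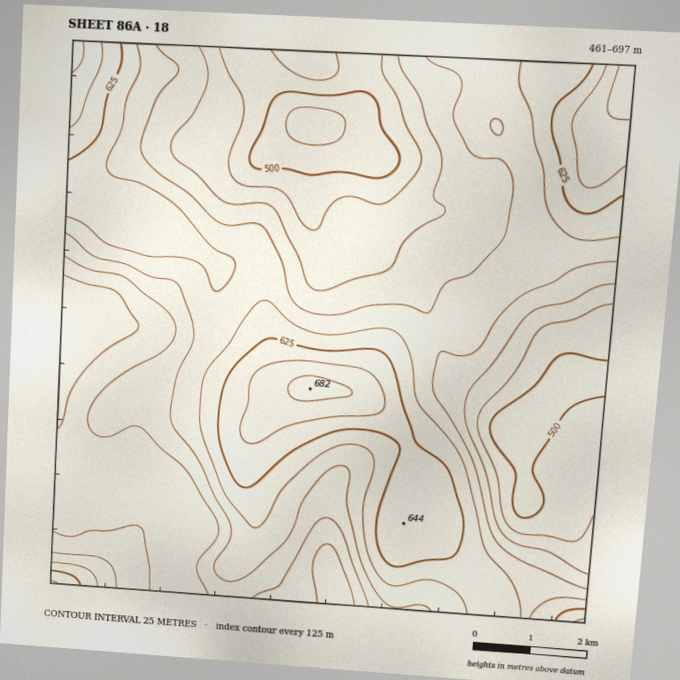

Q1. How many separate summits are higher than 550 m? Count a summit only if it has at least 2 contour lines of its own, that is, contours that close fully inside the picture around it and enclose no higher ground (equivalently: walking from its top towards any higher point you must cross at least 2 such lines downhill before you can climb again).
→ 1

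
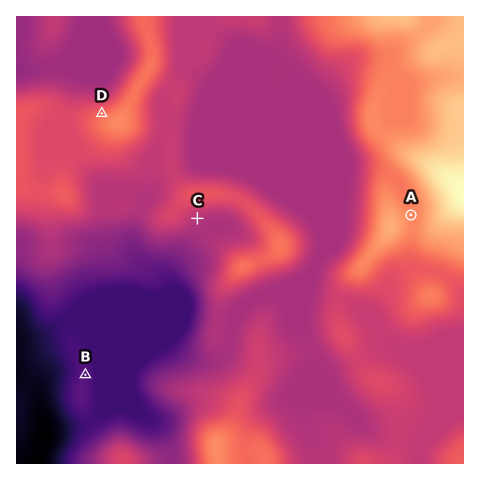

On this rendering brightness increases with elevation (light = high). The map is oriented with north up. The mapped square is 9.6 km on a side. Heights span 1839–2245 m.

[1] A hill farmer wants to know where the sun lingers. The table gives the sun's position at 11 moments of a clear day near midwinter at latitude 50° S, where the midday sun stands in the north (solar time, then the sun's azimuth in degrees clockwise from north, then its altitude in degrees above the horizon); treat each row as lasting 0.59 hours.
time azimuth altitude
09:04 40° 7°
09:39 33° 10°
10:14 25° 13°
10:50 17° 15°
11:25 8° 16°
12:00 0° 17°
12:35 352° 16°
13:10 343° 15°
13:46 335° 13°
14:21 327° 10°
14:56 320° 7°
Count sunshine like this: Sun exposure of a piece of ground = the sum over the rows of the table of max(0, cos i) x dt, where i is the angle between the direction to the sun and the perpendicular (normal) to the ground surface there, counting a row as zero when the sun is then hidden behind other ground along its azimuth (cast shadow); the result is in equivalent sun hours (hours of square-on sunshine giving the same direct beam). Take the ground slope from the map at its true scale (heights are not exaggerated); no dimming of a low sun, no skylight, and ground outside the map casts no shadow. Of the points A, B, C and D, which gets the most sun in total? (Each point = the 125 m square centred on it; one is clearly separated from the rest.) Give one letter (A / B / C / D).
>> D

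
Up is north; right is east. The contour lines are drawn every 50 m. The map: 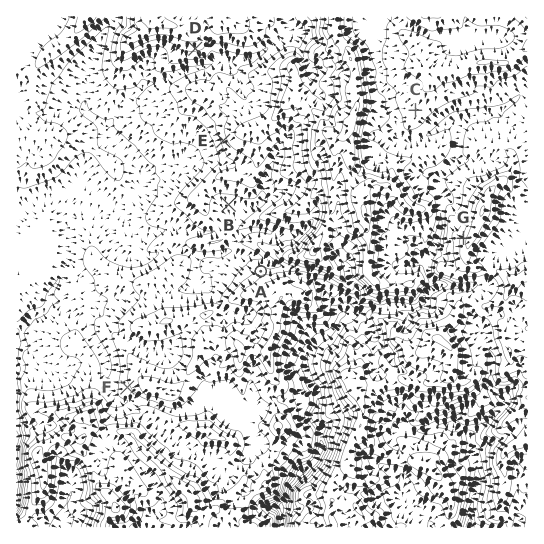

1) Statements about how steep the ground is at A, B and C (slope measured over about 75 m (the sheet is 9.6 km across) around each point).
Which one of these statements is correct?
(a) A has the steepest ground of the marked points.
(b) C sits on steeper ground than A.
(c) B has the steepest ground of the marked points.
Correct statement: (a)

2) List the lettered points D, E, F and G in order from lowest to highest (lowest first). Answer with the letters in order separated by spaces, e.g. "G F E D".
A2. F E D G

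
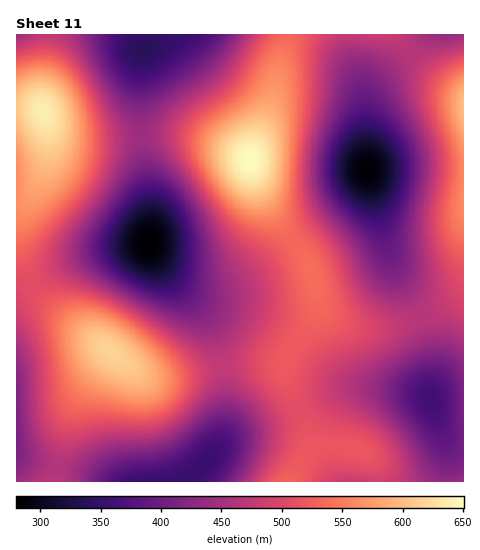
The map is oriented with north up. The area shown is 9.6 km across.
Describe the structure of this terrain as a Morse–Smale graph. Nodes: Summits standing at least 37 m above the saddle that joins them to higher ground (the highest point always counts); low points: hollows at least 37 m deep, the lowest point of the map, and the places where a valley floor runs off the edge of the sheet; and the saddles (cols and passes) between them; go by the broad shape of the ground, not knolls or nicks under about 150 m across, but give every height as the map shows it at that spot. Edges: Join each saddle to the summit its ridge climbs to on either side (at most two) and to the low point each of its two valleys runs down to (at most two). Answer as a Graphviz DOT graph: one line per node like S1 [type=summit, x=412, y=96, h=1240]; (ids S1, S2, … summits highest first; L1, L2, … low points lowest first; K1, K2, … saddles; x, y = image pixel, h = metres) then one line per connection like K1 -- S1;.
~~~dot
graph terrain {
  S1 [type=summit, x=250, y=161, h=651];
  S2 [type=summit, x=43, y=112, h=639];
  S3 [type=summit, x=111, y=352, h=617];
  S4 [type=summit, x=463, y=107, h=602];
  L1 [type=low, x=148, y=243, h=280];
  L2 [type=low, x=367, y=170, h=283];
  L3 [type=low, x=143, y=50, h=338];
  L4 [type=low, x=150, y=481, h=349];
  L5 [type=low, x=431, y=400, h=359];
  L6 [type=low, x=17, y=444, h=409];
  K1 [type=saddle, x=293, y=241, h=533];
  K2 [type=saddle, x=293, y=345, h=521];
  K3 [type=saddle, x=33, y=285, h=507];
  K4 [type=saddle, x=222, y=367, h=475];
  K5 [type=saddle, x=420, y=317, h=467];
  K6 [type=saddle, x=410, y=51, h=465];
  K7 [type=saddle, x=57, y=467, h=462];
  K8 [type=saddle, x=141, y=136, h=443];
  K1 -- S1;
  K1 -- L1;
  K1 -- L2;
  K2 -- S1;
  K2 -- L1;
  K2 -- L5;
  K3 -- S2;
  K3 -- S3;
  K3 -- L1;
  K3 -- L6;
  K4 -- S1;
  K4 -- S3;
  K4 -- L1;
  K4 -- L4;
  K5 -- S1;
  K5 -- S4;
  K5 -- L2;
  K5 -- L5;
  K6 -- S1;
  K6 -- S4;
  K6 -- L2;
  K7 -- S3;
  K7 -- L4;
  K7 -- L6;
  K8 -- S1;
  K8 -- S2;
  K8 -- L1;
  K8 -- L3;
}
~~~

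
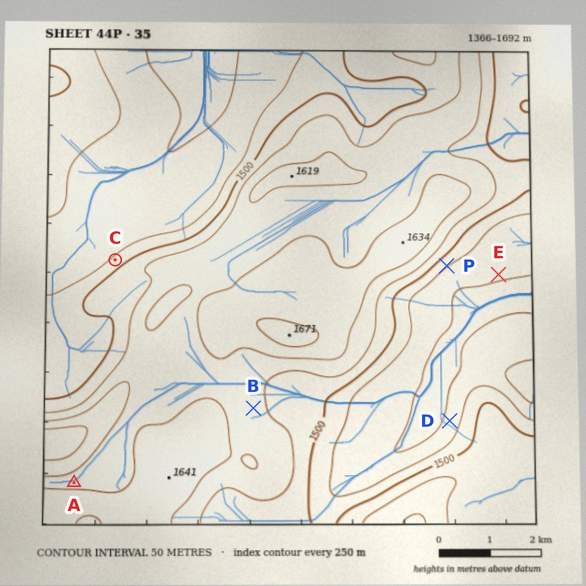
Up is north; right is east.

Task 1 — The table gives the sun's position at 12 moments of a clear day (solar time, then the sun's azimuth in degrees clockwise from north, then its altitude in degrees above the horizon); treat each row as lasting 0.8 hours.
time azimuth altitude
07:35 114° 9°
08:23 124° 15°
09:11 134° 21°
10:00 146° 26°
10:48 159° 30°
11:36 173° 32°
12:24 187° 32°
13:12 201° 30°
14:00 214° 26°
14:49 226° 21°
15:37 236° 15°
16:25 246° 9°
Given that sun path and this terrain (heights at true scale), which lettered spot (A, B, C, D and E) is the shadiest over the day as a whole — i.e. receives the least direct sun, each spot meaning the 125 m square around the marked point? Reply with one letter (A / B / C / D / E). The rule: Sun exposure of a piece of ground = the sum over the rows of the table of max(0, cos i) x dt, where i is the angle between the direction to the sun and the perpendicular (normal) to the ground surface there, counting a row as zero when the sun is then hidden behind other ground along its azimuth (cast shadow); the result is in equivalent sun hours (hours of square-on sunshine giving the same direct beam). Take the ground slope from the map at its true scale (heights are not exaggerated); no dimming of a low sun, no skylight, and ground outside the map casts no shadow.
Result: C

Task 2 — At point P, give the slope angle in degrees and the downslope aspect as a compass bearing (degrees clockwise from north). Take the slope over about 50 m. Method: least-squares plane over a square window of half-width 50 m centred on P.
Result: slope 12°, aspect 143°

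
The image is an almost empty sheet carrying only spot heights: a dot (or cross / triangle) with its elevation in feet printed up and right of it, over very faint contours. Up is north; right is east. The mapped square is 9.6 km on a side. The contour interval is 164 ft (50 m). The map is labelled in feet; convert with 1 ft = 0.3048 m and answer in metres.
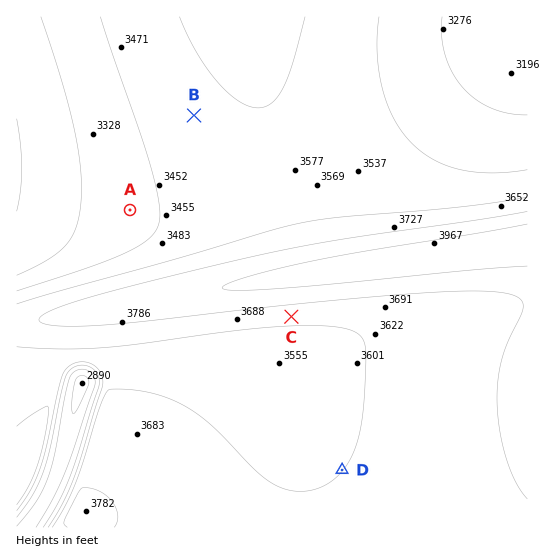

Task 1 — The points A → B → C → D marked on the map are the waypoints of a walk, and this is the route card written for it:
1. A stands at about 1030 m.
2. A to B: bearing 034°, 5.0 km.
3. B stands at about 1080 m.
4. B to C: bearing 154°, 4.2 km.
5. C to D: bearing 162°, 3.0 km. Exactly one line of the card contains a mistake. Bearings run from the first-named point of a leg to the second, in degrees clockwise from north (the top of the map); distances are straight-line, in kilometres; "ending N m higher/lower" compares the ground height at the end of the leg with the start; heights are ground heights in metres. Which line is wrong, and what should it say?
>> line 2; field distance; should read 2.1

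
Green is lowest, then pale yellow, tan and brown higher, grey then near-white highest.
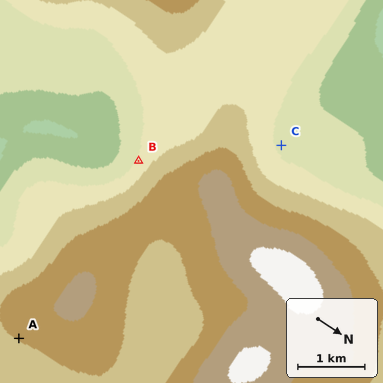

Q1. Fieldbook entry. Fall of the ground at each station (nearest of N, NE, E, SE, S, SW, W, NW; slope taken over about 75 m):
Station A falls E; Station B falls S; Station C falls NW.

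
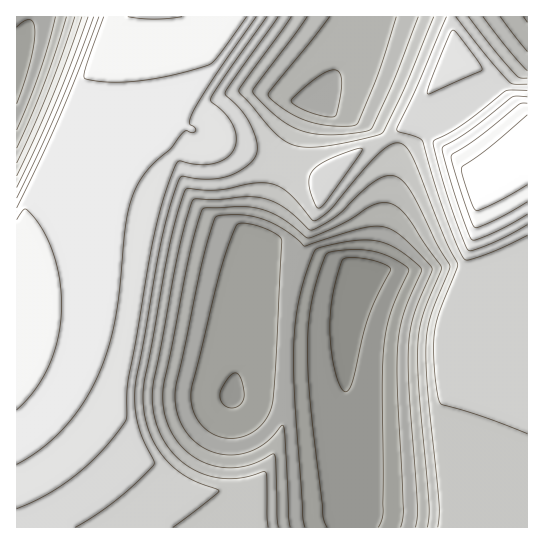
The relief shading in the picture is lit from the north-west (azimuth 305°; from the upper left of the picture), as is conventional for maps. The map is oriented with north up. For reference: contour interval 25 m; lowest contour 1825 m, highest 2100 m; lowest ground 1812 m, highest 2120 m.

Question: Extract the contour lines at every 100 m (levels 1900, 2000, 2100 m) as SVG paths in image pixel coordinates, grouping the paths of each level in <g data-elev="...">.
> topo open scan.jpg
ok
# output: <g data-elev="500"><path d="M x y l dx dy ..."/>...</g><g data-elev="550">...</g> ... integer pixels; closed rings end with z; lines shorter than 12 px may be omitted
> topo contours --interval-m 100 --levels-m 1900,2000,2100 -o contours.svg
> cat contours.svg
<g data-elev="1900"><path d="M290 527l-7-101-2 0-14 16-13 8-16 4-16 0-16-5-13-9-11-14-6-16-1-12 1-12 23-111 14-53 3-5 3-2 24 0 22 5 21 11 19 15 57-18 13-2 10 1 9 4 9 7 29 29 0 4-18 44-5 30 0 46 9 116-3 20"/><path d="M327 117l-23-7-10-5-3-4 10-10 16-13 10-7 8-1 4 2 2 5-1 20-4 18-2 2z"/><path d="M55 17l-16 56-22 57"/></g><g data-elev="2000"><path d="M75 527l22-13 20-15 20-17 17-17 0-4-10-20-6-16-3-16 0-18 23-133 10-47 13-34 26 2 19-2 17-8 8-7 4-5 2-12-6-19-9-15-16-16-1-2 53-76"/><path d="M317 207l4 0 5-5 34-48 2-6-9 2-24 9-11 7-6 5-3 7 0 8z"/><path d="M527 84l-13 0-5-2-22-25-31-40"/><path d="M88 17l-33 86-38 84"/><path d="M446 17l-28 68-21 45 2 2 18 5 5 4 22 70 13 35 8 13 5 1 19-7 38-18"/></g><g data-elev="2100"><path d="M527 115l-38 33-26 18-2 4 10 32 3 6 3 3 22-10 28-16"/><path d="M128 17l26 2 28-2"/></g>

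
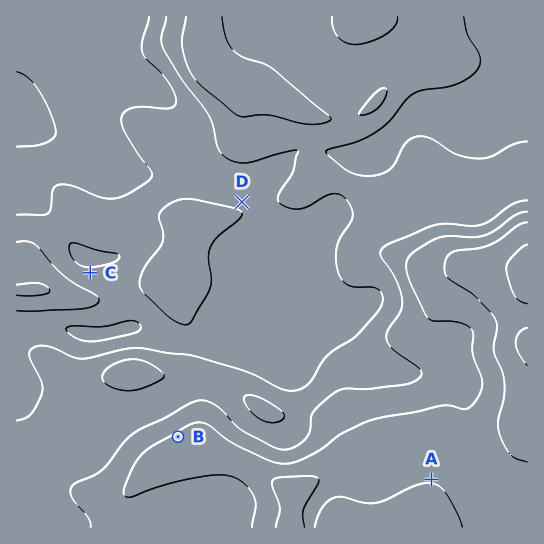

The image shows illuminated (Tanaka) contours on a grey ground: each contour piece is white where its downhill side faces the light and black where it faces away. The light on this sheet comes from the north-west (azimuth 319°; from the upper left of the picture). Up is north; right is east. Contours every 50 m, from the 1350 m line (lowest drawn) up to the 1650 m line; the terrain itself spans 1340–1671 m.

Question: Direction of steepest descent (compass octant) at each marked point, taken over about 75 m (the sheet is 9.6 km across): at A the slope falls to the N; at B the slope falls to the NW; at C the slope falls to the N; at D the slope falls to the N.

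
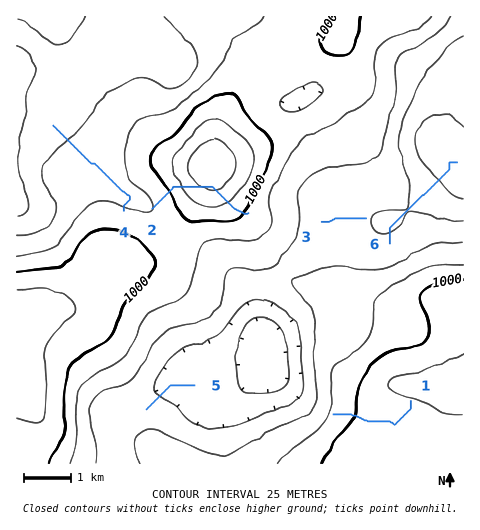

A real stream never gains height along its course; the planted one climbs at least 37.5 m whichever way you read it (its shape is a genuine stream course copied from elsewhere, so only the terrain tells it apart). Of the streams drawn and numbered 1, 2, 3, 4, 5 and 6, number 2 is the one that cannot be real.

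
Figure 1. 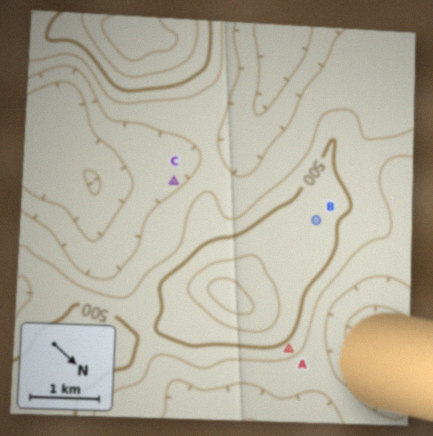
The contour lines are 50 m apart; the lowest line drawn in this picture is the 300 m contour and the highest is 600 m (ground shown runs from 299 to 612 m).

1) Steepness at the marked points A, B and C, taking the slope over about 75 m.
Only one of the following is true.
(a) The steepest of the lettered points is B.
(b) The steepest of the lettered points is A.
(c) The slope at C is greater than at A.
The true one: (b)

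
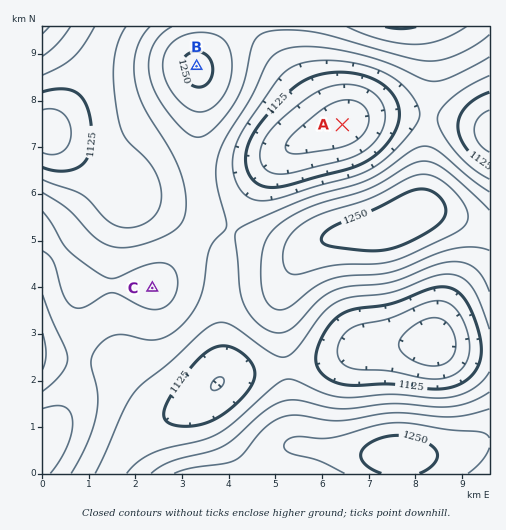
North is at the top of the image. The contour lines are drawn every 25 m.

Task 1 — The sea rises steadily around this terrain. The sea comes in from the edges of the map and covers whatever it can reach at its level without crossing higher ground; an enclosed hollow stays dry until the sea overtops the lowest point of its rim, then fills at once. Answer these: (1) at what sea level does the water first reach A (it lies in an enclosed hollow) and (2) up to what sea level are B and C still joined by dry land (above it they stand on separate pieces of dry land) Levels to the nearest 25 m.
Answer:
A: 1150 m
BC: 1175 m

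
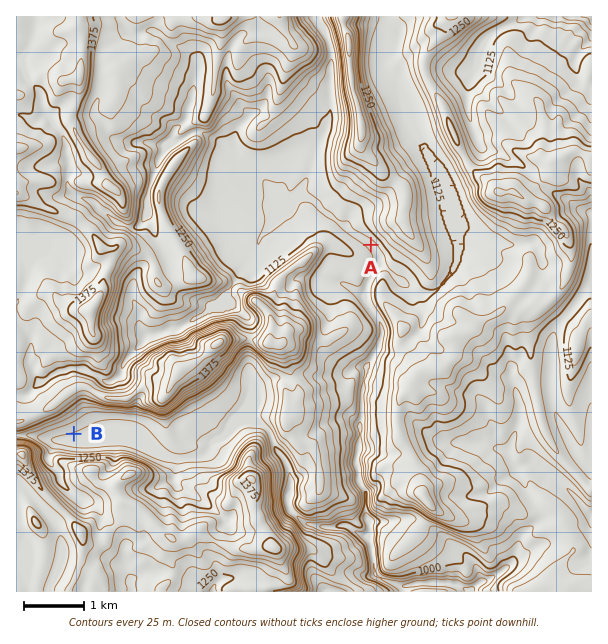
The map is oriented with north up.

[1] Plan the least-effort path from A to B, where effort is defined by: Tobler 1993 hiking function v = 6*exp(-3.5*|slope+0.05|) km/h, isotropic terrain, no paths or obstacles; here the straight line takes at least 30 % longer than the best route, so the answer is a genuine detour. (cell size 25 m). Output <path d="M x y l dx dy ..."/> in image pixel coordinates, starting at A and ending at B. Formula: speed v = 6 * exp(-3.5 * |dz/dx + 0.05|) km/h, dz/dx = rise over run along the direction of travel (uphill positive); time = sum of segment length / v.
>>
<path d="M371 245l-11 21-9 9-3 6-1 1-41 81-4 5-3 1-6 6-3 2-11 0-114 57-91 0"/>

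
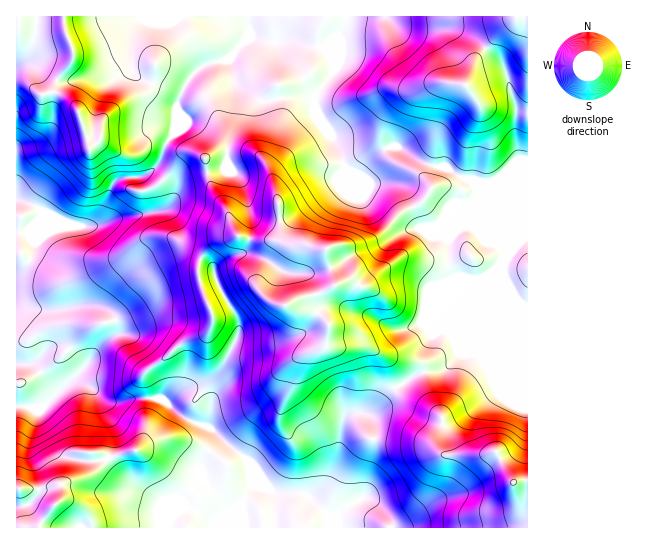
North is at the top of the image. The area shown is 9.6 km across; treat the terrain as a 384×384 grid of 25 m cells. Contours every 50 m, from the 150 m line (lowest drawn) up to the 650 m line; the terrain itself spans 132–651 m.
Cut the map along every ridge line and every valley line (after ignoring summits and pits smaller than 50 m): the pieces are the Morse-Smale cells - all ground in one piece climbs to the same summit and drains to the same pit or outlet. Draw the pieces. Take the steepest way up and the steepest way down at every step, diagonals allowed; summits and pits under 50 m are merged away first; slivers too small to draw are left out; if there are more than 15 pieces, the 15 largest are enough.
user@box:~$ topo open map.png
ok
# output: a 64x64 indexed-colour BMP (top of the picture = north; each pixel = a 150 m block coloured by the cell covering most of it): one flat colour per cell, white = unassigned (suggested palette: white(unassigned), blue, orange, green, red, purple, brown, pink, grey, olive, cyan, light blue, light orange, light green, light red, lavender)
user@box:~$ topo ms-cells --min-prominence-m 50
<image width="64" height="64" href="data:image/bmp;base64,Qk12CAAAAAAAAHYAAAAoAAAAQAAAAEAAAAABAAQAAAAAAAAIAAATCwAAEwsAABAAAAAAAAAA////ALR3HwAOf/8ALKAsACgn1gC9Z5QAS1aMAMJ34wB/f38AIr28AM++FwDox64AeLv/AIrfmACWmP8A1bDFAFVVVVVVVVVVVVVVVVVVIiIiIiIiIiIiIiIiIiIiIiIiVVVVVVVVVVVVVVVVVVUiIiIiIiIiIiIiIiIiIiIiIiJVVVVVVVVVVVVVVVVVVSIiIiIiIiIiIiIiIiIiIiIiIlVVVVVVVVVVVVVVVVVVIiIiIiIiIiIiIiIiIiIiIiIiVVVVVVVVVVVVVVVVVVVSIhERESIiIiIiIiIiIiIiIiJVVVVVVVVVVVVVVVVVVVIhEREREiIiIiIiIiIiIiIiIlVVVVVVVVVVVVVVVVVVUhERERERIiIiIiIiIiIiIiIiVVVVVVVVVVVVVVVVVVVSEREREREiIiIiIiIiIiIiIiJVVVVVVVVVVVVVVVVVVVERERERESIiIiIiIiIiIiIiIlVVVVVVVVVVVVVVVVVVERERERERIiIiIiIiIiIiIiIiVVVVVVVVVVVVVVVVVREREREREREiIiIiIiIiIiIiIiJVVVVVVVVVVVVVVVVRERERERERERIiIiIiIiIiIiIiIlVVVVVVVVVVVVVVVREREREREREREiIiIiIiIiIiIiIiVVVVVVVVVVVVVVURERERERERERESIiIiIiIiIiIiIiJVVVVVVVVVVVVVERERERERERERERERIiIiIiIiIiIiInd3VVVVVVVVVVERERERERERERERERERIiIiIiIiIiIid3d1VVUREREREREREREREREREREREREiIiIiIiIiIiJ3d3dVURERERERERERERERERERERERERIiIiIiIiIiInd3d3URERERERERERERERERERERERERERIiIiIiIiIid3d3dxEREREREREREREREREREREREREREREiIiIiIiJ3d3d3cREREREREREREREREREREREREREREREiIiIiInd3d3d3ERERERERERERERERERERERERERERERIiIiIid3d3d3cRERERERERERERERERERERERERERERESIiIiJ3d3d3d3ERERERERERERERERERERERERERERERIiIiInd3d3d3dxERERERERERERERERERERERERERERESIiIid3d3d3d3ERERERERERERERERERERERERERERERIiIiJ3d3d3d3cREREREREREREREREREREREREREREREiIiIncREXd3cRERERERERERERERERERERERERERERERIiIiEREREREREREREREREREREREREREREREREREREREiIiIRERERERERERERERERERERERERERERERERERERERIiIhEREREREREREREREREREREREREREREREREREREREiIiEREREREREREREREREREREREREREREREREREREiIiIiKBEREREREREREREREREREREREREREREREREREiIiIiIogRERERERERERERERERERERERERERERERERESIiIiIiiBERERERERERERERERERERERERERERERERERIiIiIiKIEREREREREREREREREREREREREREREREREREiIiIiIoiBERERERERERERERERERERERERERERERERESIiIiIiiIEREREREREREREREREREREREREREREREREREiIiIiKIgRMzM2YRERERERERERERERERERERERERIiISIiIiIoiDMzMzNmZmYREREREREREREREREREREREiIiIiIiIiiDMzMzM2ZmZmYRERERERERERERERERERESIiIiIiIiIzMzMzMzNmZmZmERERERERERERERERERESIiIiIiIiIjMzMzMzM2ZmZmYRERERERERERERERERESIiIiIiIiIiMzMzMzMzNmZmZmEREREREREREREREiIiIiIiIiREIiIzMzMzMzMzMzZmZmYRERERERERERFCIiIiIiIkRERERDMzMzMzMzMzM2ZmZmYRERERERERFEIiIiIkREREREREMzMzMzMzMzMzZmZmZhEREREREREURCIiIkREREREREQzMzMzMzMzMzM2ZmZmEREREREREURERCJERERERERERDMzMzMzMzMzMzZmZmZhERERERERREREREREREREREREMzMzMzMzMzMzM2ZmZmERERERERREREREREREREREREQzMzMzMzMzMzMzZmZmYRERERERFERERERERERERERERDMzMzMzMzMzMzNmZmZhERERERFEREREREREREREREREMzMzMzMzMzMzM2ZmZmERERERFEREREREREREREREREQzMzMzMzMzMzMzZmZmYREWEREURERERERERERERERERDMzMzMzMzMzMzM2ZmZhFmZmZmZEREREREREREREREREMzMzMzMzMzMzMzZmZmZmZmZmZmREREREREREREREREQzMzMzMzMzMzMzM2ZmZmZmZmZmZERERERERERERERERDMzMzMzMzMzMzMzNmZmZmZmZmZmREREREREREREREREMzMzMzMzMzMzMzMzM2ZmZmZmZmREREREREREREREREQzMzMzMzMzMzMzMzMzNmZmZmZmZERERERERERERERERDMzMzMzMzMzMzMzMzMzZmZmZmZkREREREREREREREREMzMzMzMzMzMzMzMzMzM2ZmZmZmZEREREREREREREREQzMzMzMzMzMzMzMzMzMzZmZmZmZmRERERERERERERERDMzMzMzMzMzMzMzMzMzNmZmZmZmZERERERERERERERE"/>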